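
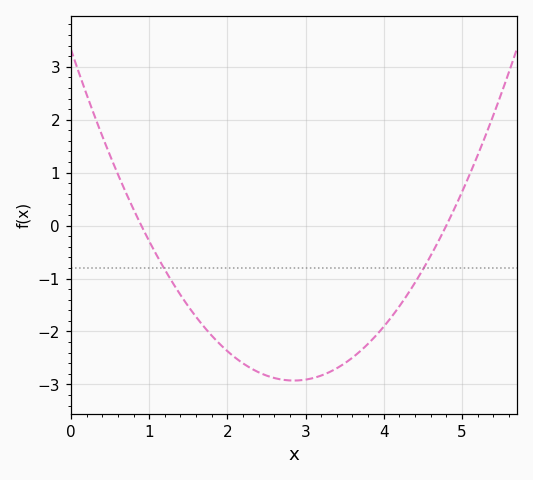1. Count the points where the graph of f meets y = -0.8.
2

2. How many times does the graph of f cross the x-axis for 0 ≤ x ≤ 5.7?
2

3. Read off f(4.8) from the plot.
0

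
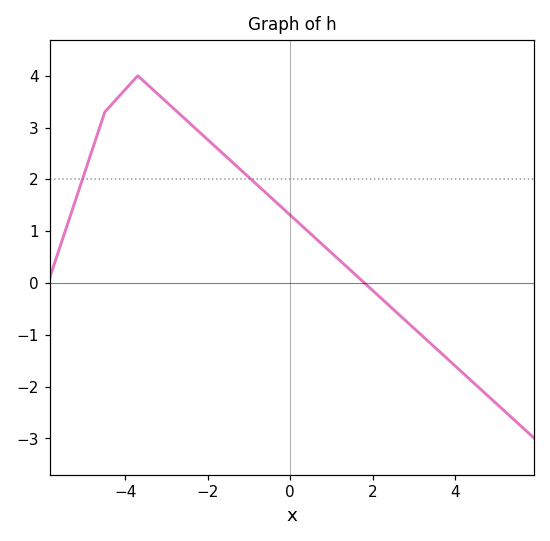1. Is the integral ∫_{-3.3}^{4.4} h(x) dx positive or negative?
positive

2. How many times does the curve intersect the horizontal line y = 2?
2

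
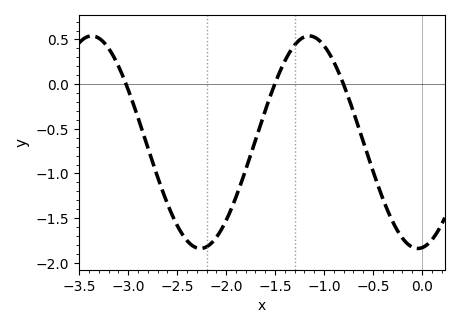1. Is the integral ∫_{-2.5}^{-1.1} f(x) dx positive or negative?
negative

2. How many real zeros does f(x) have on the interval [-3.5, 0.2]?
3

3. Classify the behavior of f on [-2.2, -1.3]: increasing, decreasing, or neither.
increasing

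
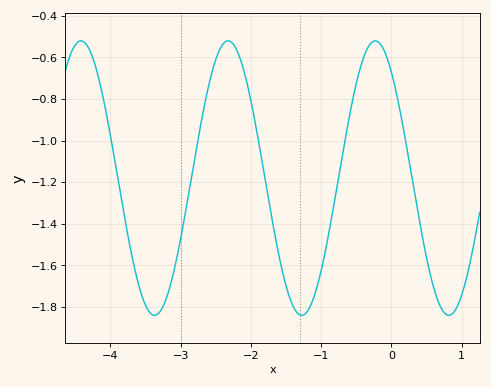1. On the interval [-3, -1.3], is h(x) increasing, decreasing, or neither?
neither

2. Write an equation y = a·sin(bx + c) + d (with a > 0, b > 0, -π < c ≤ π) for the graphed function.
y = 0.66sin(3x + 2.3) - 1.18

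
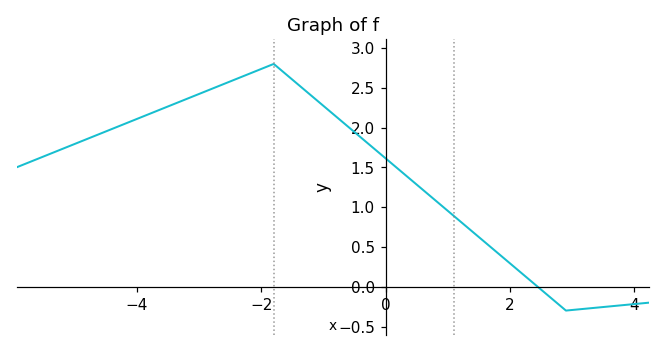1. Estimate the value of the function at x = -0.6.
2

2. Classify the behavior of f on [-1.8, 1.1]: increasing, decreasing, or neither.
decreasing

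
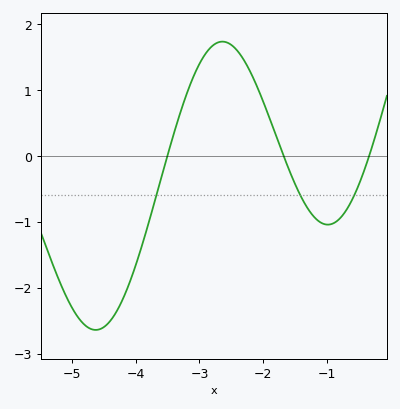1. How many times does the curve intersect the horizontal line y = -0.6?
3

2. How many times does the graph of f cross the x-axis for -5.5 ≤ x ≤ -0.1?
3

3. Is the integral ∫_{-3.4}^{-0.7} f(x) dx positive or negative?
positive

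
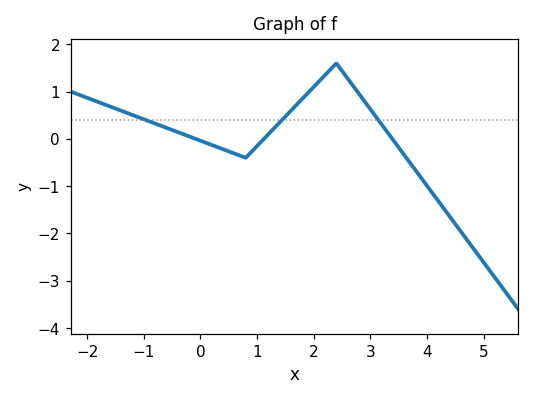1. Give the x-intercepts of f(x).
0, 1.2, 3.4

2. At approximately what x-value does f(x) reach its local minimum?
0.8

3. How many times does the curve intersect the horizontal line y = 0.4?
3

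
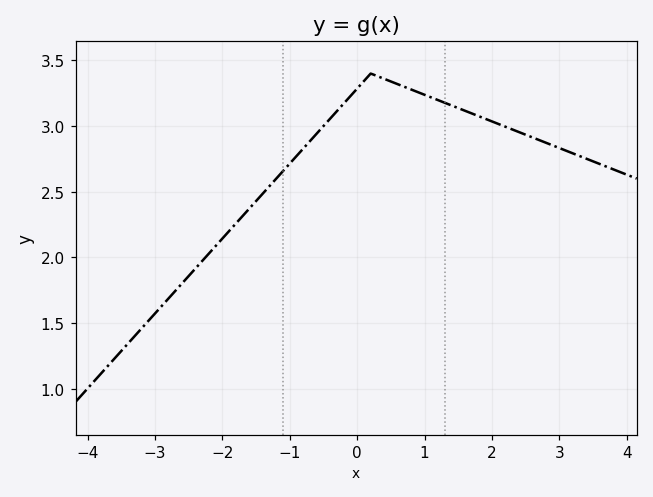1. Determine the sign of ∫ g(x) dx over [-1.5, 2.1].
positive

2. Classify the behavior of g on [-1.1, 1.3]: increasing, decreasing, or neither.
neither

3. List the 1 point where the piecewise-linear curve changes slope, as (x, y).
(0.2, 3.4)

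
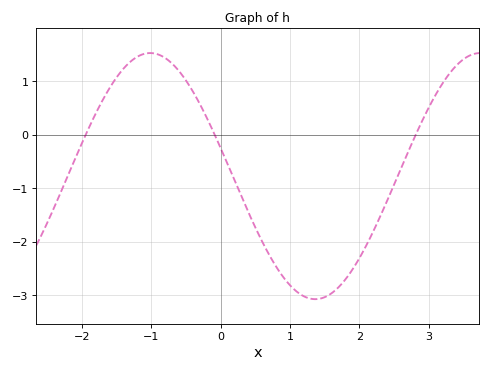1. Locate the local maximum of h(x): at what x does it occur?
-1.01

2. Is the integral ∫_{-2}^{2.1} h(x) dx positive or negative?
negative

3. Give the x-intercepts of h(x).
-1.95, -0.085, 2.81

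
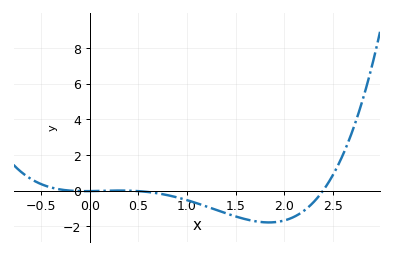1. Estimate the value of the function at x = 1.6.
-1.6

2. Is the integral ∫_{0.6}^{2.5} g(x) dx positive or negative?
negative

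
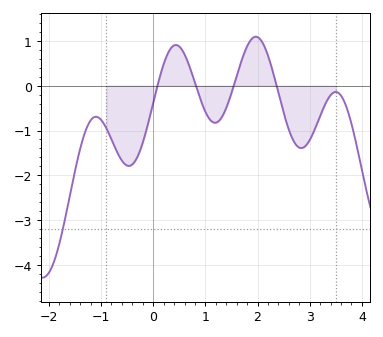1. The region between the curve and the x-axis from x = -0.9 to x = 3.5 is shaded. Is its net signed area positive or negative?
negative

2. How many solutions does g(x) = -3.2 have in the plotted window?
1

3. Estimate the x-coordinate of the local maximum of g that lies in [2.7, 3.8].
3.5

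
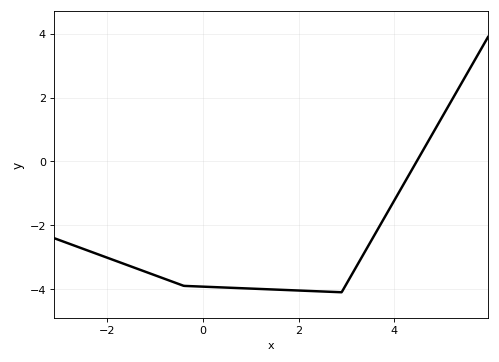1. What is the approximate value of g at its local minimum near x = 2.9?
-4.1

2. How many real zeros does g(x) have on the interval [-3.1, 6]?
1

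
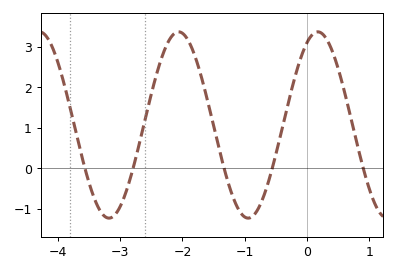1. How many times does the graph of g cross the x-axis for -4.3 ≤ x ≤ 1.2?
5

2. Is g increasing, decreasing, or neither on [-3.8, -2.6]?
neither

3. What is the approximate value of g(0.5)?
2.47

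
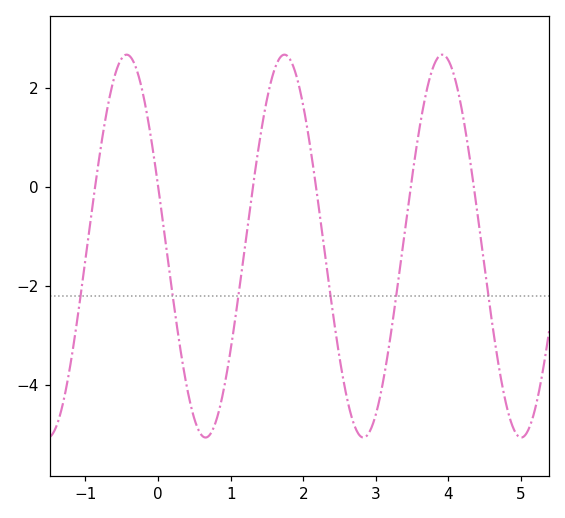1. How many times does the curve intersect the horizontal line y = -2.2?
6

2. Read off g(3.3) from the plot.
-2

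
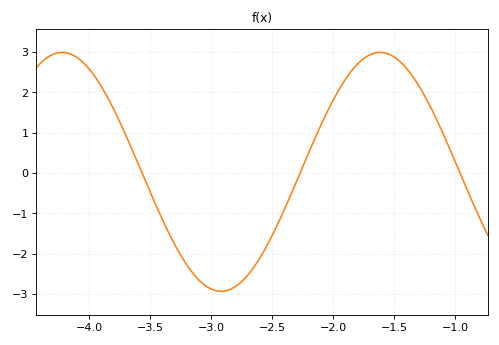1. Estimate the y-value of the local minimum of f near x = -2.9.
-2.9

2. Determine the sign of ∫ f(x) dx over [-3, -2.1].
negative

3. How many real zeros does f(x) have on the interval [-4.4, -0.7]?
3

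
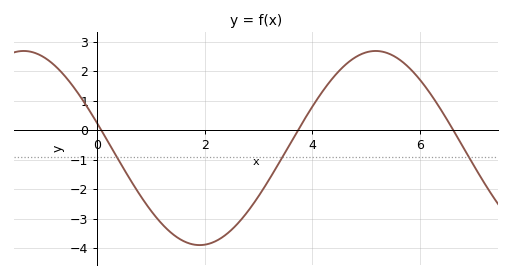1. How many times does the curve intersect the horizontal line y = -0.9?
3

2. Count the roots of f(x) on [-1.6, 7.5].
3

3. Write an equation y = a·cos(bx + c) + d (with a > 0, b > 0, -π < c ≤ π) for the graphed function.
y = 3.29cos(0.96x + 1.31) - 0.61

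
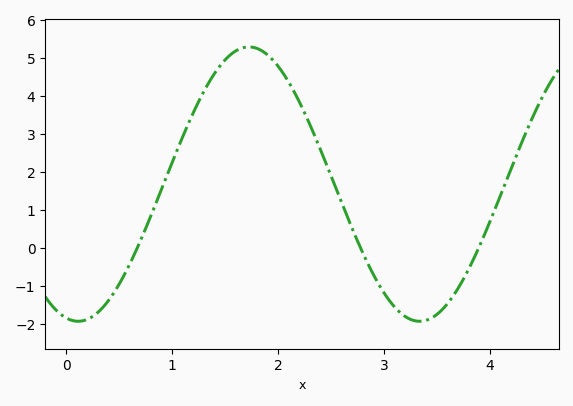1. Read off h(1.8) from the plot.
5.24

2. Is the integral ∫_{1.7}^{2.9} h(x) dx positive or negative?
positive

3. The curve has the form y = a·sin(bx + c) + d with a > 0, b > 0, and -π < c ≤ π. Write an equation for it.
y = 3.61sin(1.95x - 1.79) + 1.67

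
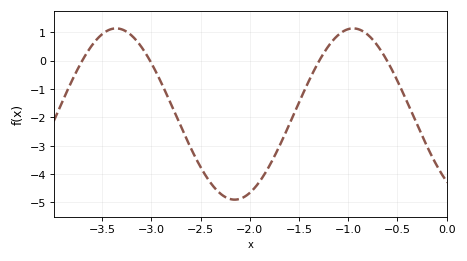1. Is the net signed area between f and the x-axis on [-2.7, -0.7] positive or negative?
negative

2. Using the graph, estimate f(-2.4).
-4.3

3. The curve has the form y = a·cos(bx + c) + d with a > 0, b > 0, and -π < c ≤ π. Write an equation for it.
y = 3.02cos(2.61x + 2.48) - 1.88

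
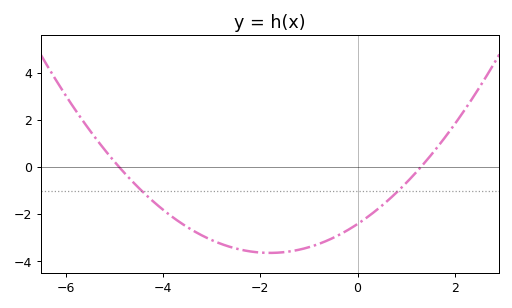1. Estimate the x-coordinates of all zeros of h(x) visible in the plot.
-5, 1.4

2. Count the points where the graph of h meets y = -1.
2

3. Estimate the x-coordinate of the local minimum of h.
-1.8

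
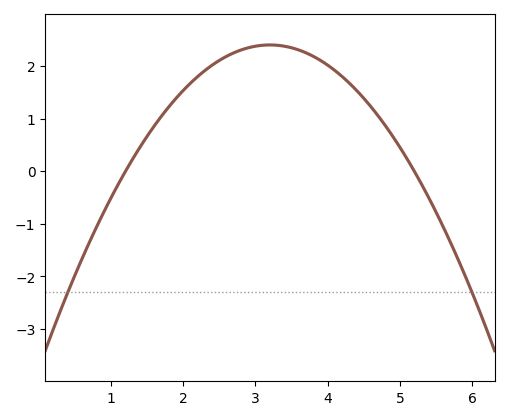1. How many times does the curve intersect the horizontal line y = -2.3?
2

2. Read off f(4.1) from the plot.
1.9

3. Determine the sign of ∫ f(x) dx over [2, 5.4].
positive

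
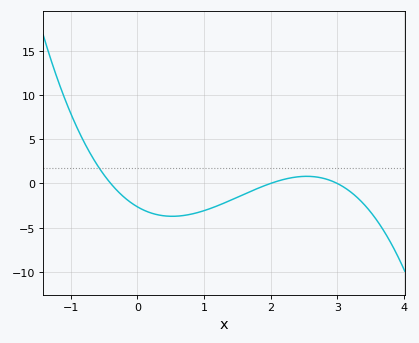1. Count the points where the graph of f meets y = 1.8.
1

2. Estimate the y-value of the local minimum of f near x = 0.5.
-3.5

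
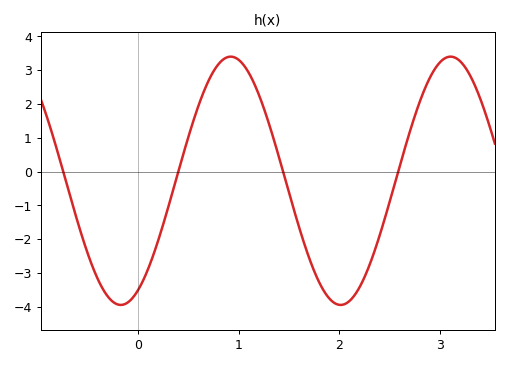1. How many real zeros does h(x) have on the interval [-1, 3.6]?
4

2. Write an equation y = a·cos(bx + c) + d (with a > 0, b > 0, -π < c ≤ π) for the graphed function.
y = 3.67cos(2.87x - 2.64) - 0.27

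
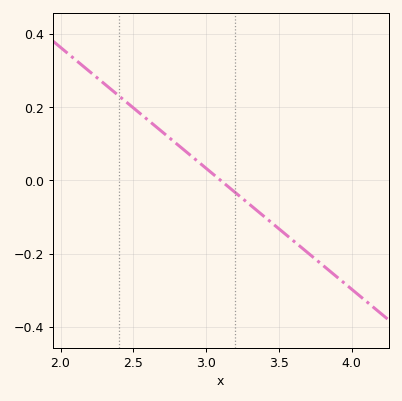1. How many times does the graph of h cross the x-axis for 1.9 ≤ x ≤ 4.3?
1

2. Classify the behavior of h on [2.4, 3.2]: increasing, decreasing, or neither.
decreasing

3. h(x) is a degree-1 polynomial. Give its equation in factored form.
y = -0.33(x - 3.1)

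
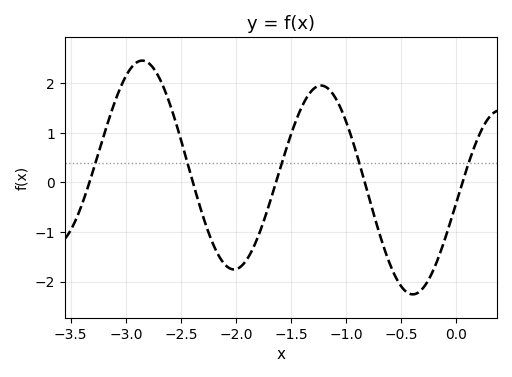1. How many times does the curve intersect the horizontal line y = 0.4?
5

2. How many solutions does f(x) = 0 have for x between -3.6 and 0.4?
5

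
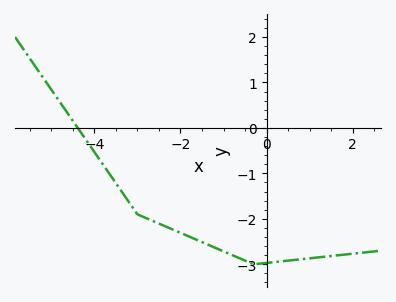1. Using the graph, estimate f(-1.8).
-2.4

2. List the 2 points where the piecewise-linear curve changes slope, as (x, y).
(-3, -1.9); (-0.3, -3)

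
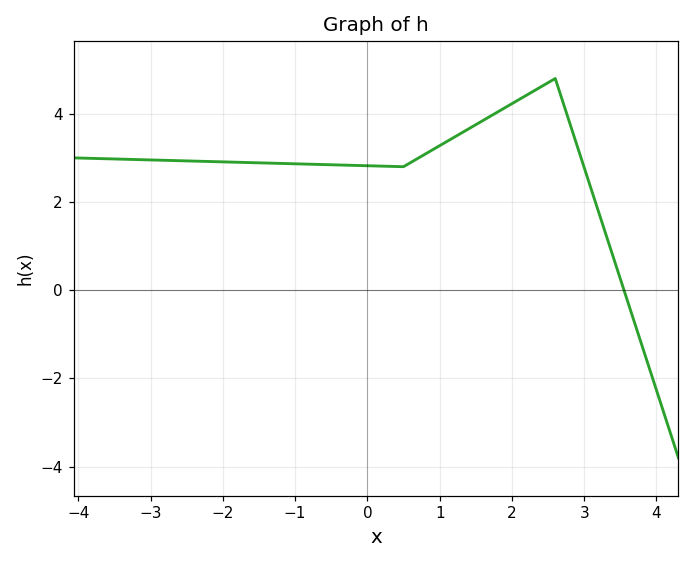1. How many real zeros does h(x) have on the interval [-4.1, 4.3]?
1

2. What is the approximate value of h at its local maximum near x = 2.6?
4.8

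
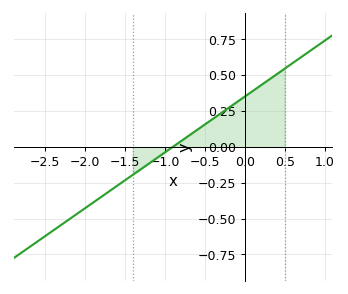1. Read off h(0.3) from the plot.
0.46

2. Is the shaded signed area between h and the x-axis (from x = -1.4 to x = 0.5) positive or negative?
positive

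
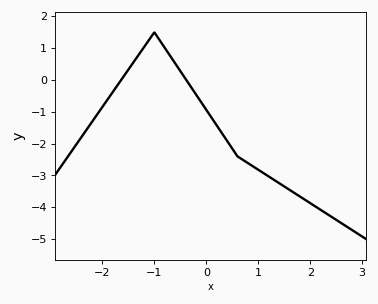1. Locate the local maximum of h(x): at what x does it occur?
-0.999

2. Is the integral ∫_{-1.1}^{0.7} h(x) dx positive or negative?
negative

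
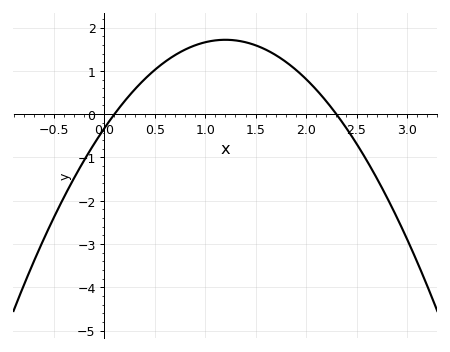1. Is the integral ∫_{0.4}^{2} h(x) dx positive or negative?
positive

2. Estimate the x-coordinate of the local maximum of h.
1.2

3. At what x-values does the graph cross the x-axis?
0.1, 2.3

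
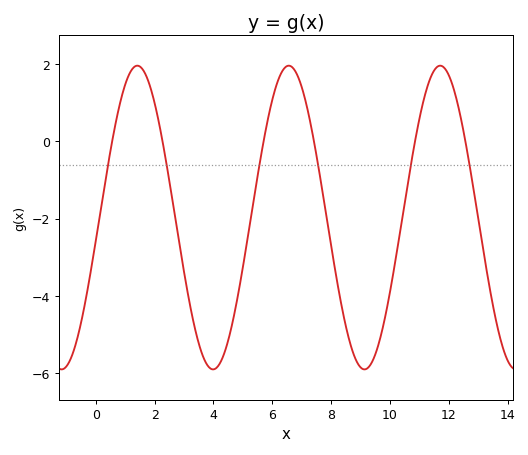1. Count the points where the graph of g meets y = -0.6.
6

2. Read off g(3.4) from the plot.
-5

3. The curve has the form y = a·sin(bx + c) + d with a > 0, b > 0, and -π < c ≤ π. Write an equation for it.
y = 3.93sin(1.2x - 0.15) - 1.97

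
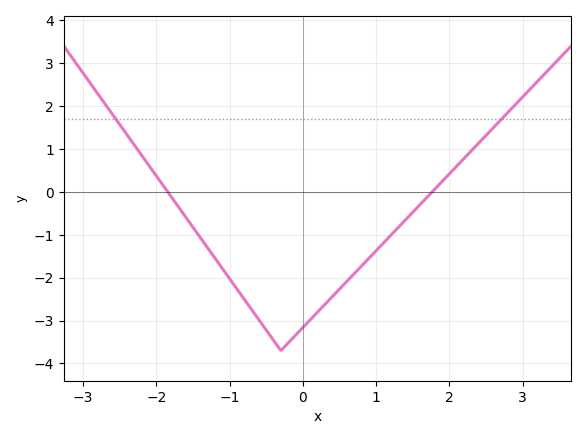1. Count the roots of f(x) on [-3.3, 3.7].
2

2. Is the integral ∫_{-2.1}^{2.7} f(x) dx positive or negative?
negative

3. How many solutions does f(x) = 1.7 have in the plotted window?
2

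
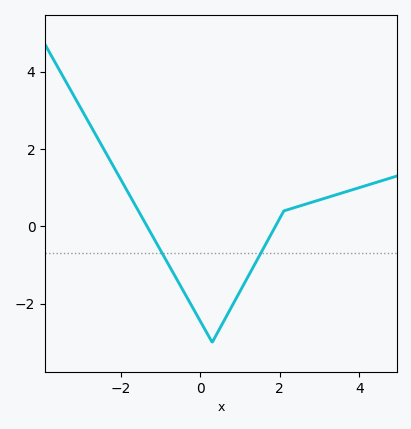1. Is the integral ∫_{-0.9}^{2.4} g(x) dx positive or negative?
negative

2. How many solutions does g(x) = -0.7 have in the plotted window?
2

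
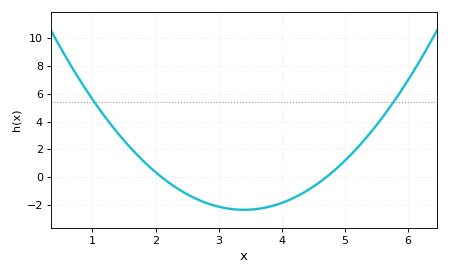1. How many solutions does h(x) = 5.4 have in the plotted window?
2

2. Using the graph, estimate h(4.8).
0.373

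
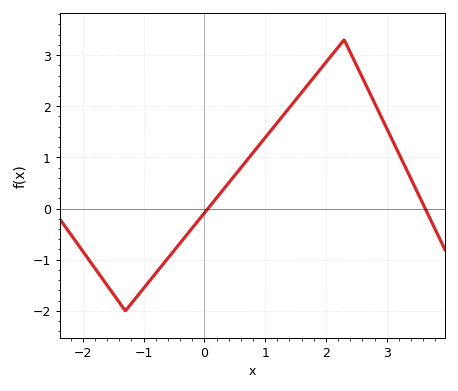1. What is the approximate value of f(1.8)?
2.56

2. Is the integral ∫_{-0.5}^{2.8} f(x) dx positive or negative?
positive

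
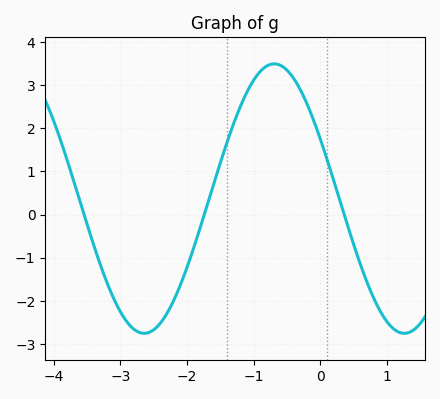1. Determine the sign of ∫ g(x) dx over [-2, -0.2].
positive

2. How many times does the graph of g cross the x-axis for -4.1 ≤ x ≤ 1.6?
3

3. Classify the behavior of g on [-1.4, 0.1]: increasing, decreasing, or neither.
neither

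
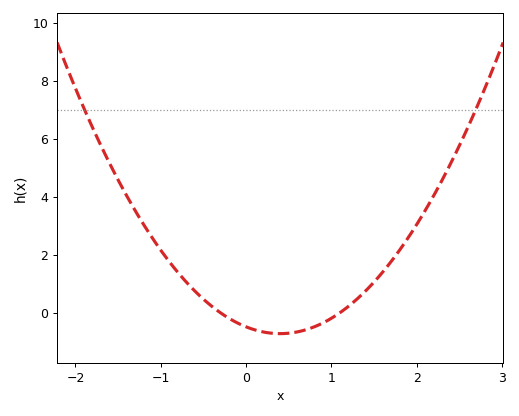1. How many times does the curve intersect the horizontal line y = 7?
2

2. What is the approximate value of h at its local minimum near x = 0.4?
-0.72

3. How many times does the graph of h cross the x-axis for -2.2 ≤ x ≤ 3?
2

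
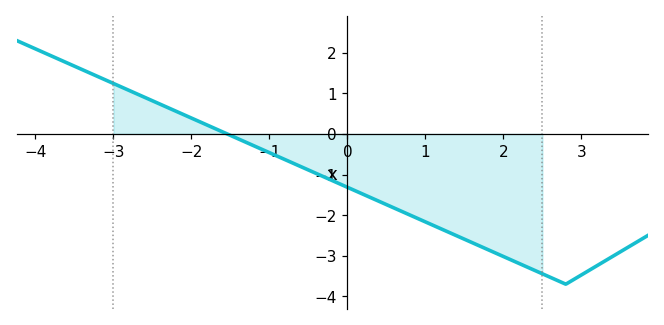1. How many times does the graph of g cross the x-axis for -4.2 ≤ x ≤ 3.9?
1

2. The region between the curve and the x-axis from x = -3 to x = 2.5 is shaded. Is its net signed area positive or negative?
negative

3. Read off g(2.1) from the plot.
-3.1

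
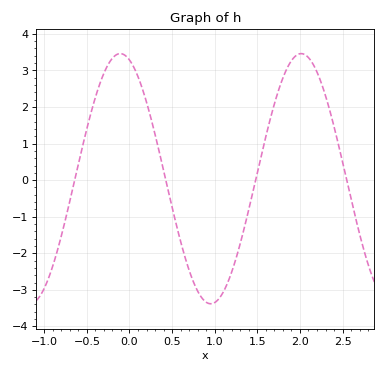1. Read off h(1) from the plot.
-3.3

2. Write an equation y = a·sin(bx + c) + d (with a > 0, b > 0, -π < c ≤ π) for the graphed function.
y = 3.42sin(3x + 1.9) + 0.04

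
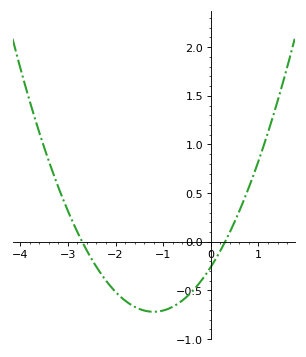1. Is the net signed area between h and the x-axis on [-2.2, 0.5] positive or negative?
negative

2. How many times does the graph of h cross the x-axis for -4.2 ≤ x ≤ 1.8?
2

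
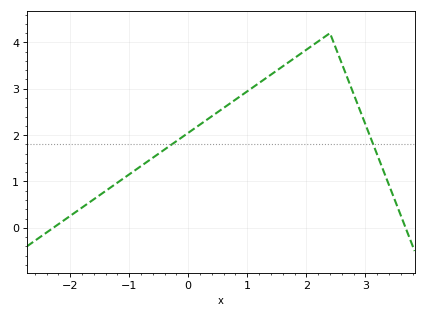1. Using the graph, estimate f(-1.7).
0.5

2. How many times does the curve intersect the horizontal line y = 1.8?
2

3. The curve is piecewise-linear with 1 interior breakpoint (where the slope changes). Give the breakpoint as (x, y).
(2.4, 4.2)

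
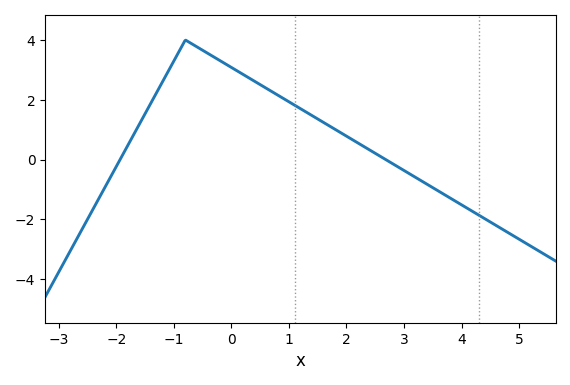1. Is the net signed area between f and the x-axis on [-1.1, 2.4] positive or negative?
positive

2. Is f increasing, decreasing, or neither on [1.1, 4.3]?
decreasing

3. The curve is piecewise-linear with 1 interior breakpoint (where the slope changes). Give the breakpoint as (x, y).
(-0.8, 4)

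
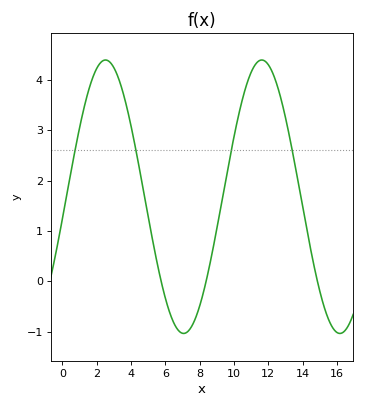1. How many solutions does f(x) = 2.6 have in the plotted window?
4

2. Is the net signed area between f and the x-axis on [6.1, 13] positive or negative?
positive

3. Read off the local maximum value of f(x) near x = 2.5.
4.39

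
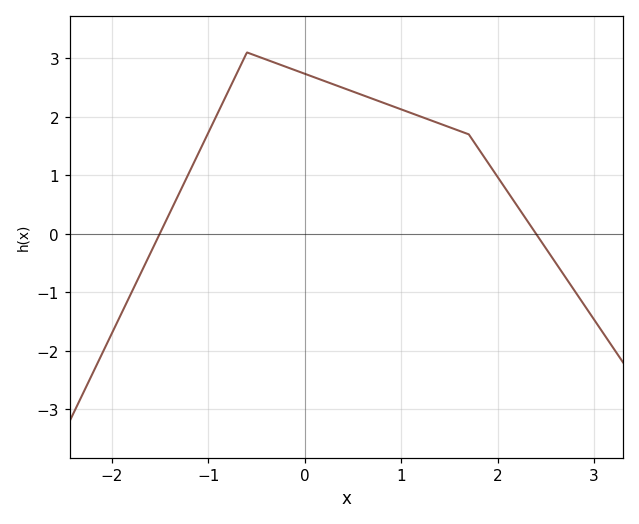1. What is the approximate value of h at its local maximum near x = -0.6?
3.1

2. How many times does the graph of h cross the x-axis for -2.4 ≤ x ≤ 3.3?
2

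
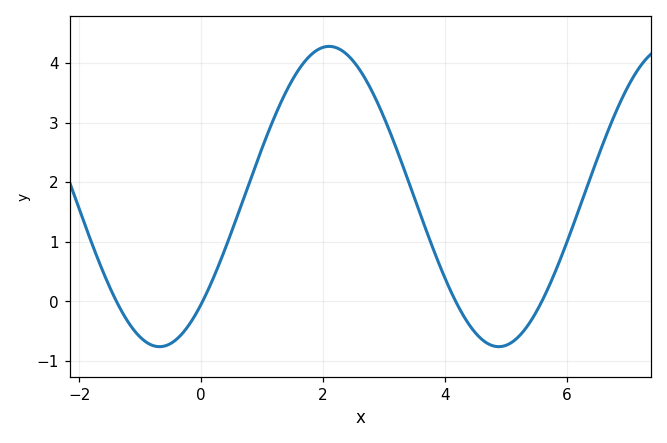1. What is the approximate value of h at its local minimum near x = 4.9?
-0.8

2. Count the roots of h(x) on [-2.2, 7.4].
4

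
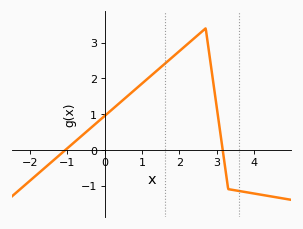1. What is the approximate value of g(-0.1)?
0.9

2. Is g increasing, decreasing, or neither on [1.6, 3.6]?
neither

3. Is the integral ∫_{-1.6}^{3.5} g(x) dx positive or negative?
positive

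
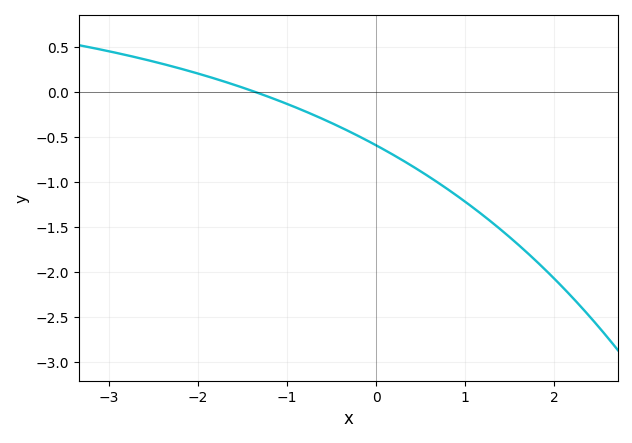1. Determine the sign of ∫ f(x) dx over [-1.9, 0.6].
negative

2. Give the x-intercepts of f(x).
-1.35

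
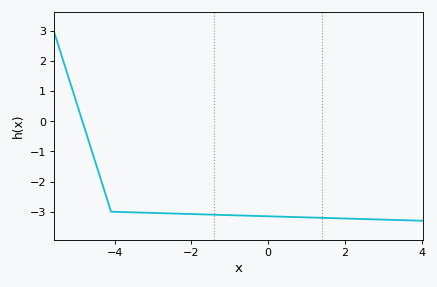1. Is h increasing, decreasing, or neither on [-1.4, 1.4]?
decreasing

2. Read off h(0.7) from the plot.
-3.18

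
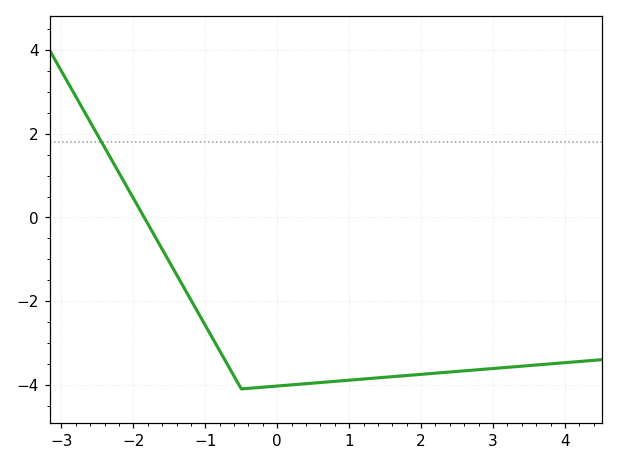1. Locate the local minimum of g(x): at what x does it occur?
-0.5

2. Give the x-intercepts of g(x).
-1.85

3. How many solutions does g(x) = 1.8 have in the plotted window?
1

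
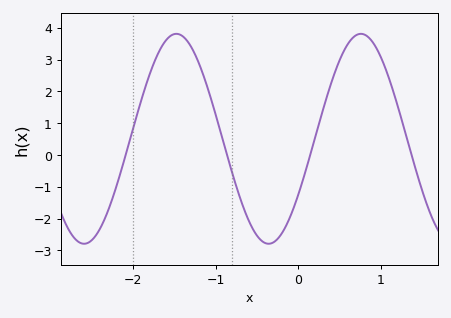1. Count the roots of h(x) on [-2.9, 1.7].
4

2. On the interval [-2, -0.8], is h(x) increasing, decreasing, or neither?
neither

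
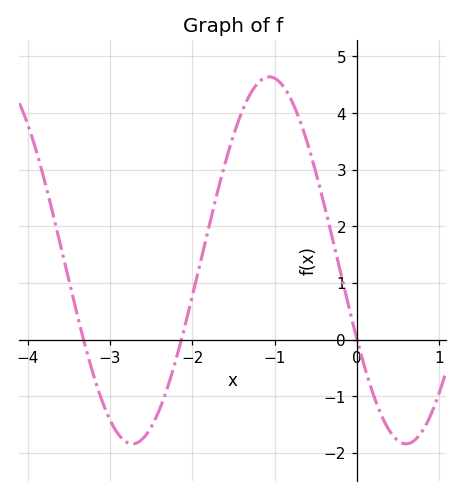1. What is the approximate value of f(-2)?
0.764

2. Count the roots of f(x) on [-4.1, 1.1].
3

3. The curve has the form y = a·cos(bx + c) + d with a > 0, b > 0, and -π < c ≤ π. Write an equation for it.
y = 3.24cos(1.89x + 2.01) + 1.4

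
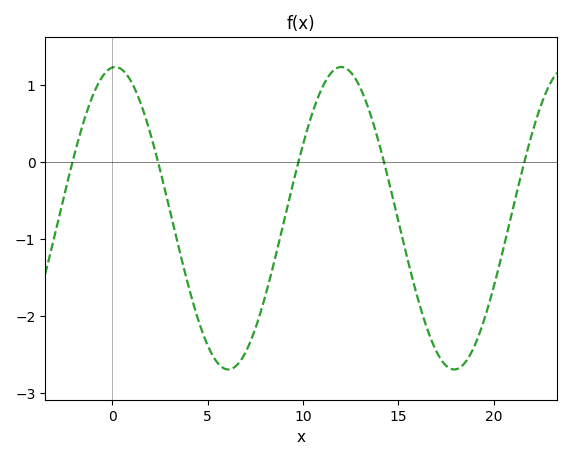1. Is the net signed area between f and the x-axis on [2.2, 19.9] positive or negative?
negative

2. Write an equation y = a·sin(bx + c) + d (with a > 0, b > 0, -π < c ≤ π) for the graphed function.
y = 1.96sin(0.53x + 1.49) - 0.73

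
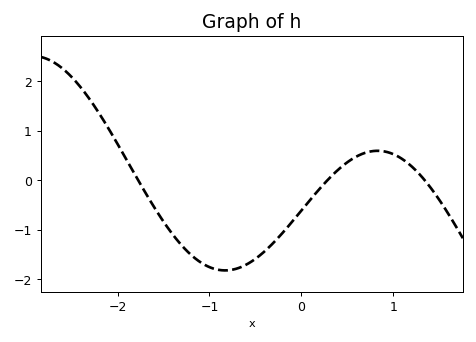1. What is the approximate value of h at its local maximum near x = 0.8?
0.6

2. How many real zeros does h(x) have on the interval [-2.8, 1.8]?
3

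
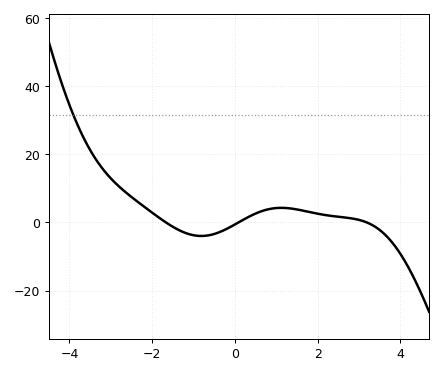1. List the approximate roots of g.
-1.67, 0.089, 3.18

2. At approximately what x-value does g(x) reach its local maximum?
1.12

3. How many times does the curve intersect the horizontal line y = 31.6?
1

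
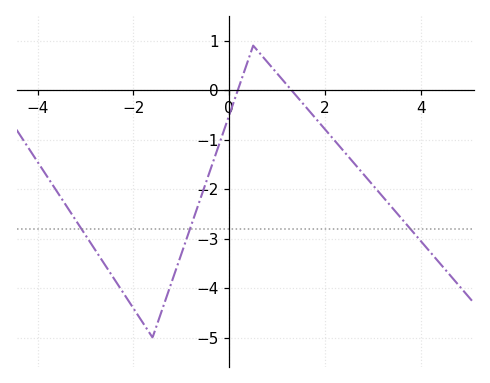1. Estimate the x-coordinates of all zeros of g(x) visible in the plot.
0.18, 1.3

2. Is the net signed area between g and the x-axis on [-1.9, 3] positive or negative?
negative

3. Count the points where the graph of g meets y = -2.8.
3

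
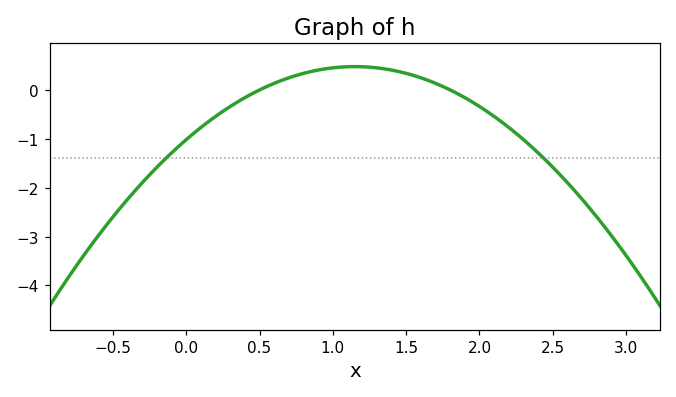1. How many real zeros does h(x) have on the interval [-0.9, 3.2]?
2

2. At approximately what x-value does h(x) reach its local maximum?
1.15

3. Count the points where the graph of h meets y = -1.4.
2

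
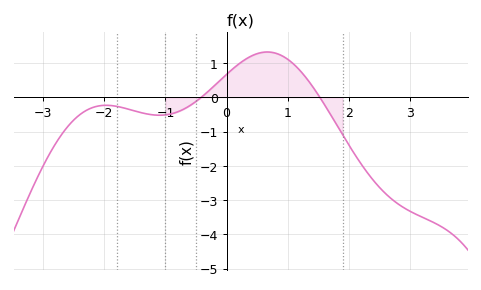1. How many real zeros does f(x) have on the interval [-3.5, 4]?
2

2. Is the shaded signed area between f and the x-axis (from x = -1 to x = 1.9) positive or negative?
positive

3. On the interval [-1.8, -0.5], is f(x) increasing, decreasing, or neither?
neither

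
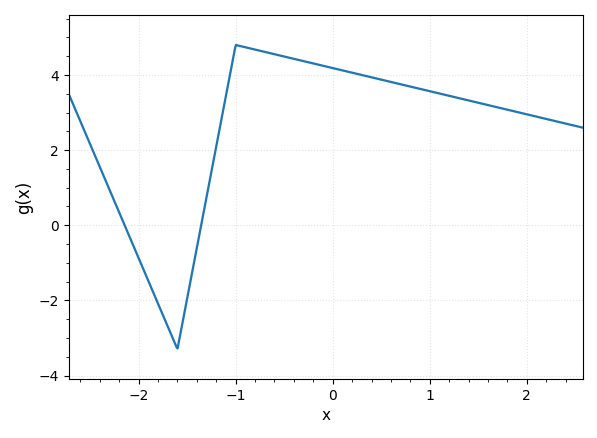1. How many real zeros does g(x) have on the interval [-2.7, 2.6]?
2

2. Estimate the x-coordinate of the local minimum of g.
-1.6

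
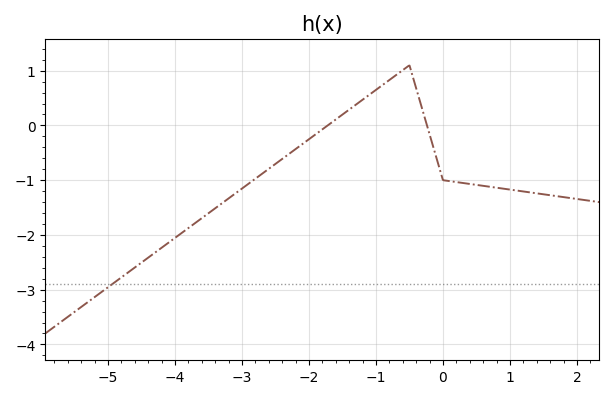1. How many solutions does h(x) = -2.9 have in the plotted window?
1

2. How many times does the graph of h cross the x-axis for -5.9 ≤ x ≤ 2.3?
2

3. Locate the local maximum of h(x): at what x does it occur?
-0.6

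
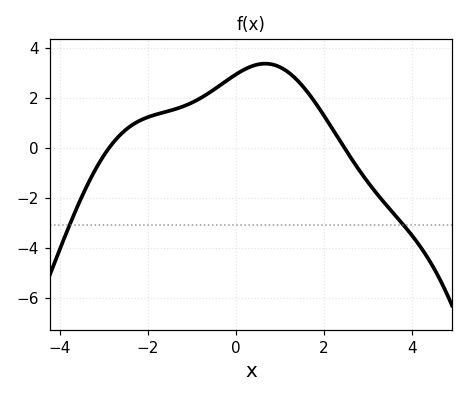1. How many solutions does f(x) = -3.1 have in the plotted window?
2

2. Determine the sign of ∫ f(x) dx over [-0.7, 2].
positive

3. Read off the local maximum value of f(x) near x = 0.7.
3.38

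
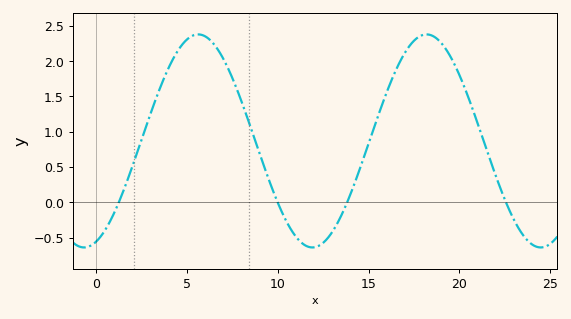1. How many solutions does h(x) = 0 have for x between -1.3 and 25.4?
4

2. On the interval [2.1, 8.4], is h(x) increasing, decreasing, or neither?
neither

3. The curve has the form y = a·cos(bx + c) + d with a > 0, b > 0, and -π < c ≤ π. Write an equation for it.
y = 1.51cos(0.5x - 2.8) + 0.87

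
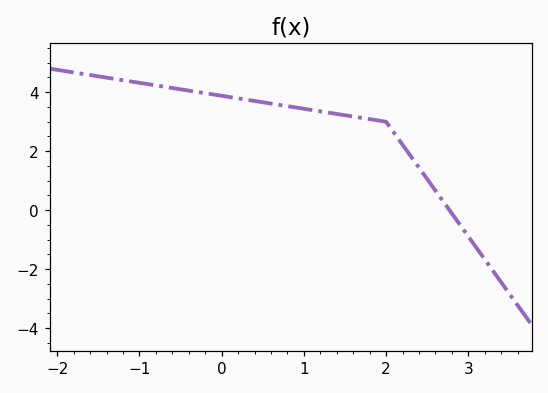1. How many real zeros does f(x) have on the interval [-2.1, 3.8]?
1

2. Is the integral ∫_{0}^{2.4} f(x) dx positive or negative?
positive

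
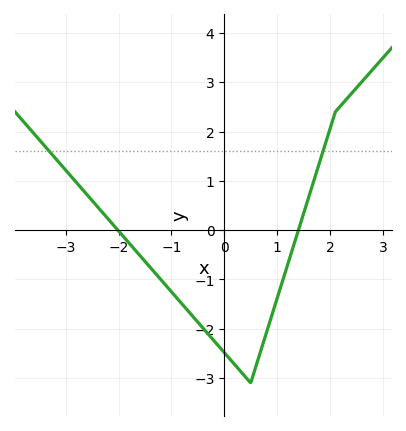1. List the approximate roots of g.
-2.01, 1.4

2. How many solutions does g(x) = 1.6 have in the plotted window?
2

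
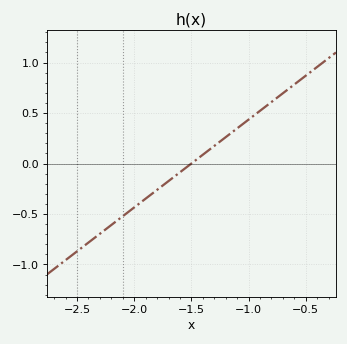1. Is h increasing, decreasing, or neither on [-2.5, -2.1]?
increasing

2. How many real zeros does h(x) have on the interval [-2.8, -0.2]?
1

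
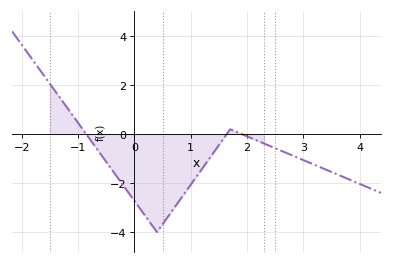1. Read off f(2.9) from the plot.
-0.964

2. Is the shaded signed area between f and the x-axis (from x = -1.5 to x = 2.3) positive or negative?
negative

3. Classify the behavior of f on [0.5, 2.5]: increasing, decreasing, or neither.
neither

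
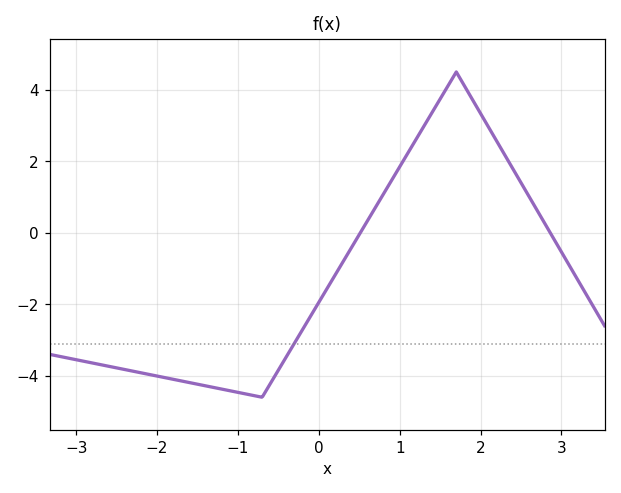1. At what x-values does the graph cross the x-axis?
0.513, 2.86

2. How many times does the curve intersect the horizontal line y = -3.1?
1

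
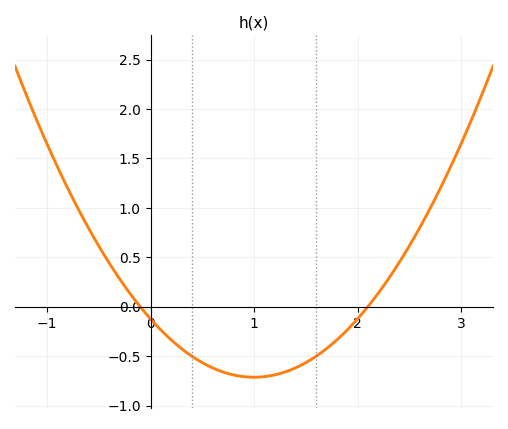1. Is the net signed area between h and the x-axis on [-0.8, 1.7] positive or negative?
negative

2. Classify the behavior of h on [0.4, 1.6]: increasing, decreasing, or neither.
neither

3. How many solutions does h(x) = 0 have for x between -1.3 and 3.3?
2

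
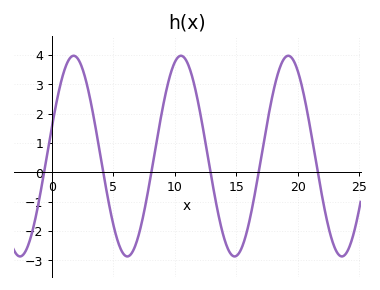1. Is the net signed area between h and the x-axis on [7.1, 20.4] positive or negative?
positive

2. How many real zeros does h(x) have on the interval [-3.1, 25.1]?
6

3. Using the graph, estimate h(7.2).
-1.9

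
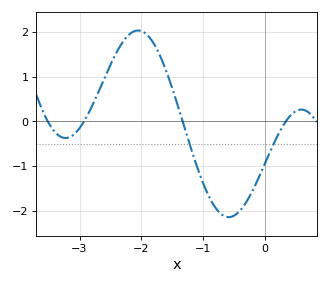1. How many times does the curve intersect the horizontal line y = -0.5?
2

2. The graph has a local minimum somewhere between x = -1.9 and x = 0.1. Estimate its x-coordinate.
-0.587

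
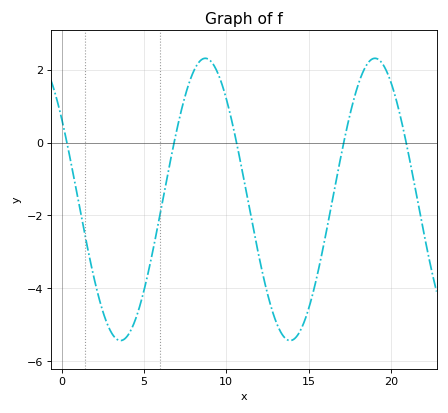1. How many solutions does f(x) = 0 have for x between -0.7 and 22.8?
5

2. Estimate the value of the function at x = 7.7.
1.6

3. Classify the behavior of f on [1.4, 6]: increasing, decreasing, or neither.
neither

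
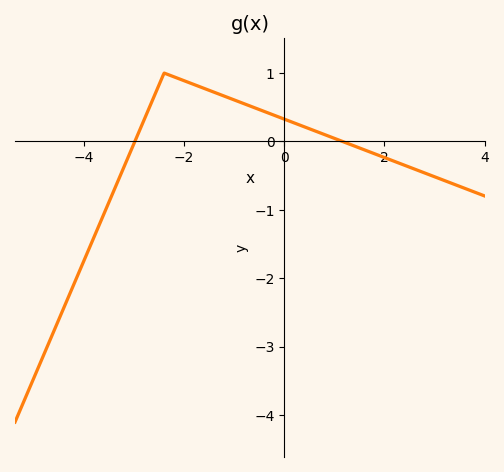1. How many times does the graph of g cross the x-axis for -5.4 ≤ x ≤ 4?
2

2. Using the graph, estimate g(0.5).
0.186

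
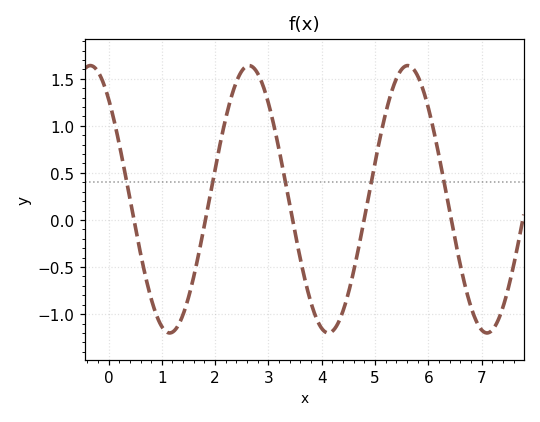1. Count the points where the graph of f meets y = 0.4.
5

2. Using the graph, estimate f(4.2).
-1.18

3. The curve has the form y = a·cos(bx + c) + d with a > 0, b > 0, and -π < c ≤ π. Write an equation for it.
y = 1.42cos(2.11x + 0.722) + 0.22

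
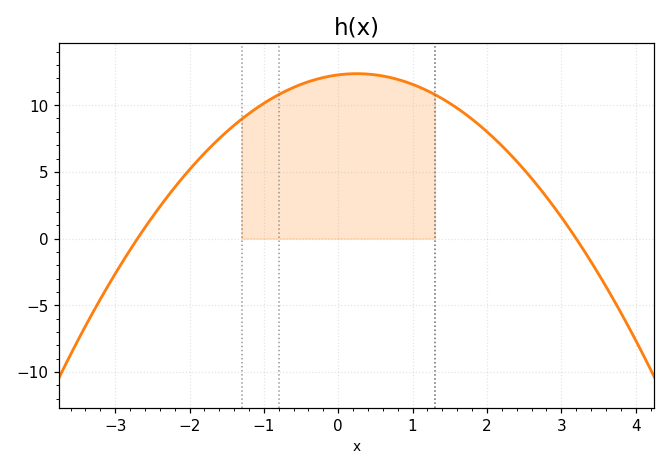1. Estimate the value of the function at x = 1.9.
8.5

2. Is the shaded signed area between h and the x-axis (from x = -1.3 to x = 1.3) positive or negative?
positive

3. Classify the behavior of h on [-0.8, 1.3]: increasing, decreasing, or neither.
neither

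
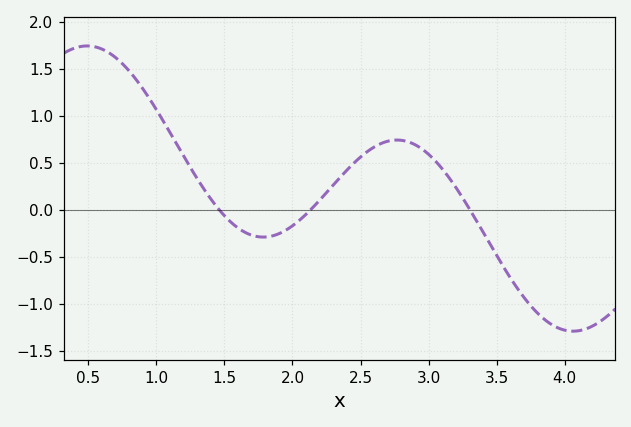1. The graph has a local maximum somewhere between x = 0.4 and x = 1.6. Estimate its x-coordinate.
0.492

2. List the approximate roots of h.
1.46, 2.13, 3.31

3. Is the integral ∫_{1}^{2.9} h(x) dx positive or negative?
positive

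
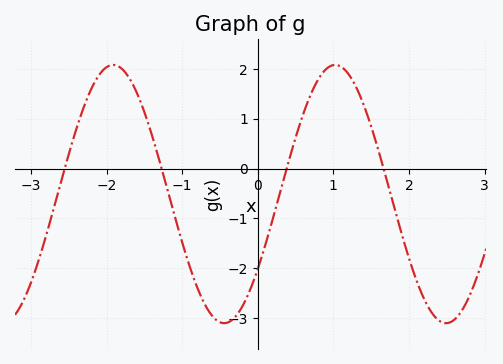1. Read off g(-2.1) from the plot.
1.87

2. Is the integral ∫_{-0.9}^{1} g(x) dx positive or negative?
negative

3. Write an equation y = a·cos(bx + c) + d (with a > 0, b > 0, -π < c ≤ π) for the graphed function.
y = 2.59cos(2.14x - 2.19) - 0.51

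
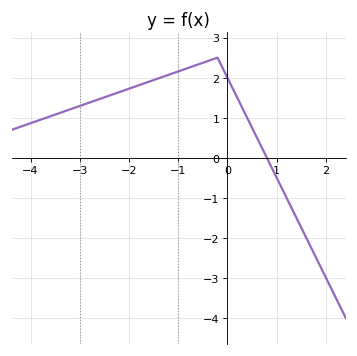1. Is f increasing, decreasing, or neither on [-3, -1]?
increasing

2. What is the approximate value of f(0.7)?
0.256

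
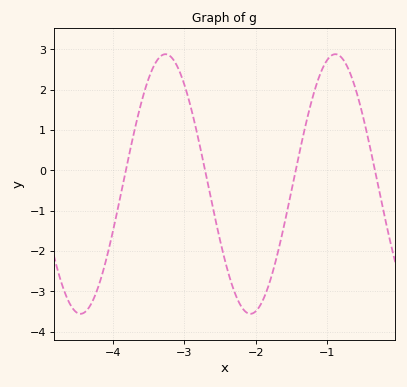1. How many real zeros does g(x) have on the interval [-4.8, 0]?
4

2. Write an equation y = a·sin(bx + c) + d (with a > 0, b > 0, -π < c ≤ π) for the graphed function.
y = 3.22sin(2.63x - 2.4) - 0.34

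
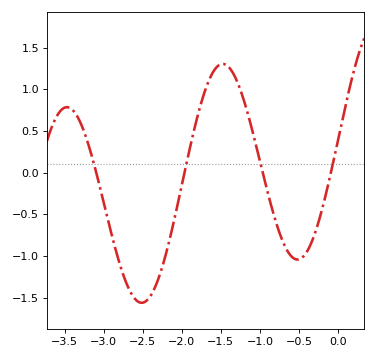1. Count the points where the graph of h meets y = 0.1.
4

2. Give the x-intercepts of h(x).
-3.1, -1.97, -0.963, -0.091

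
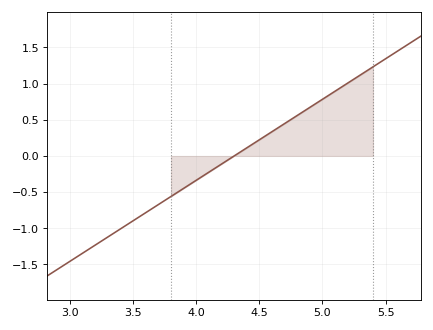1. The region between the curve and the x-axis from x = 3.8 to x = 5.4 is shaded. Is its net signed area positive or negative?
positive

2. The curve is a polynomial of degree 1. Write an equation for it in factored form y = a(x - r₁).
y = 1.12(x - 4.3)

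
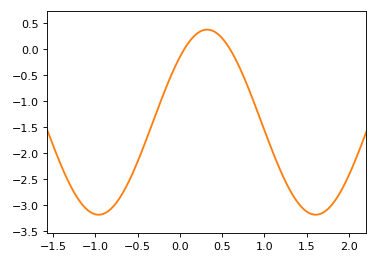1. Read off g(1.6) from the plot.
-3.19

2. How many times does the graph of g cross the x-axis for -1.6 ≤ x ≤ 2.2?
2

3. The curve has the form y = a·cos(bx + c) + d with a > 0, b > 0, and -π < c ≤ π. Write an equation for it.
y = 1.78cos(2.45x - 0.79) - 1.41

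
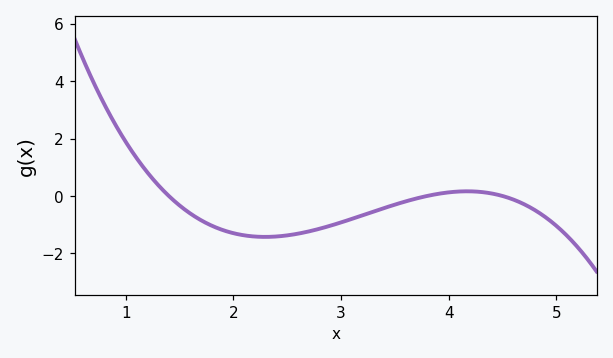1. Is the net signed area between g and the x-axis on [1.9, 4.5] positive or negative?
negative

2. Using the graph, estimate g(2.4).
-1.41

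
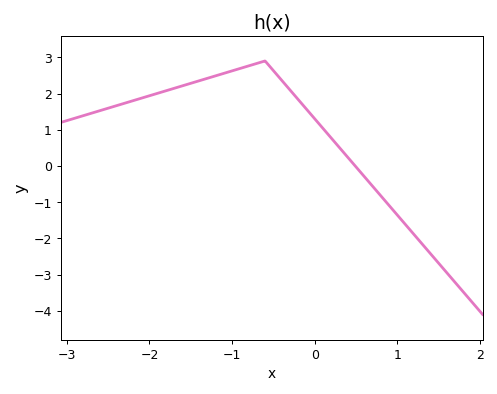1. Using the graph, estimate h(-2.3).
1.7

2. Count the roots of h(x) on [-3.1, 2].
1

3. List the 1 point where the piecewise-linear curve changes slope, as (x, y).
(-0.6, 2.9)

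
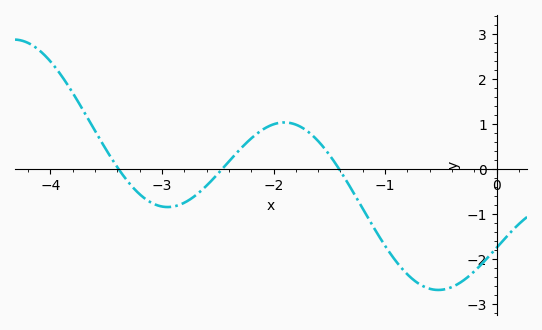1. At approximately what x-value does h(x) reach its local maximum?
-1.9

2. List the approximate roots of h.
-3.4, -2.5, -1.4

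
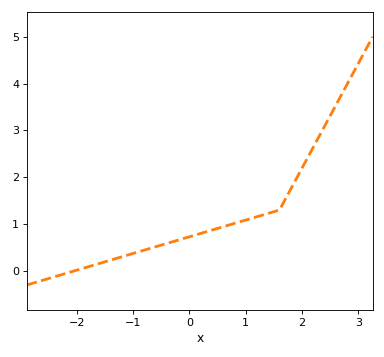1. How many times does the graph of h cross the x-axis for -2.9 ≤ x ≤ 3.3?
1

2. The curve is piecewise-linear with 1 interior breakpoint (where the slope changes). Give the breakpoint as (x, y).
(1.6, 1.3)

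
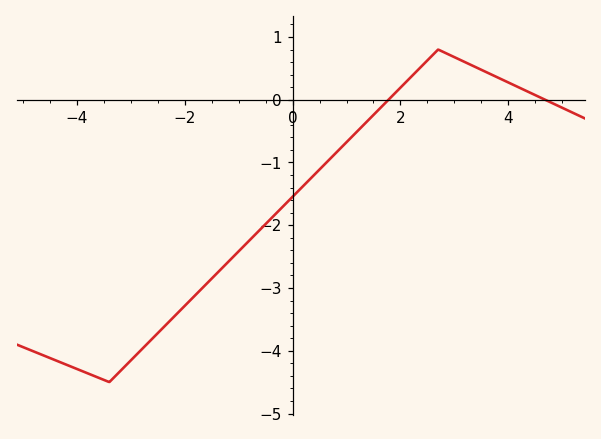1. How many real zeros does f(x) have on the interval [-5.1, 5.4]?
2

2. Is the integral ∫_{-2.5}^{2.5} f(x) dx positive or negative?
negative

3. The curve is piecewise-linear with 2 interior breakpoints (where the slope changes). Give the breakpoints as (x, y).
(-3.4, -4.5); (2.7, 0.8)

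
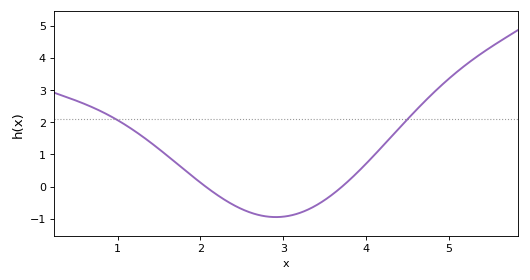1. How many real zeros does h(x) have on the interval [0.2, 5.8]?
2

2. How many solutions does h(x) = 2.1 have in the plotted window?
2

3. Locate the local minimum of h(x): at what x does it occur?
2.9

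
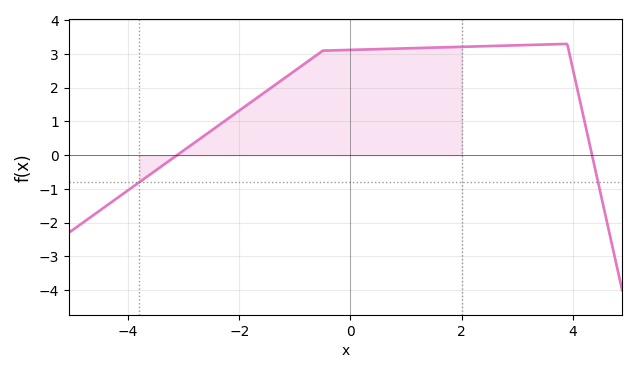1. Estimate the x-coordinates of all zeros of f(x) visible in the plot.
-3.12, 4.35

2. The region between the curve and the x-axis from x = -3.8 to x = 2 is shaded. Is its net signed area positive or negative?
positive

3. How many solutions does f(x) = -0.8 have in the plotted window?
2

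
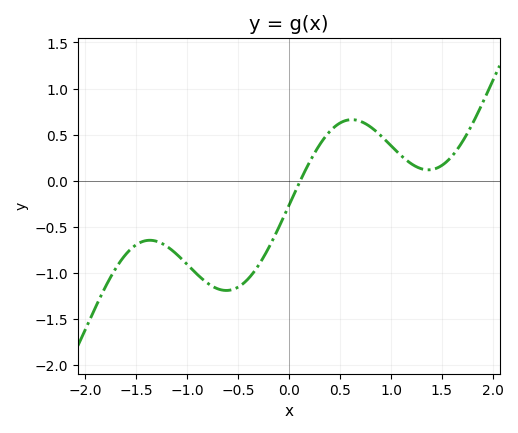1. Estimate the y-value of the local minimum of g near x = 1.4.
0.1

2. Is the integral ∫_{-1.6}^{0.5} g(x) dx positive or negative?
negative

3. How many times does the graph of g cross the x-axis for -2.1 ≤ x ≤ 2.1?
1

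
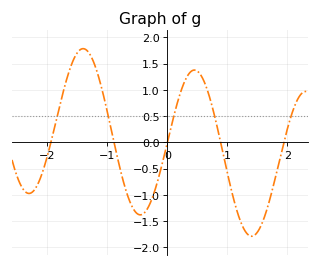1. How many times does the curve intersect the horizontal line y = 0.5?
5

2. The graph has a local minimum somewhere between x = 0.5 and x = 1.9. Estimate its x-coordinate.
1.4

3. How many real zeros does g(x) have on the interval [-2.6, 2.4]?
5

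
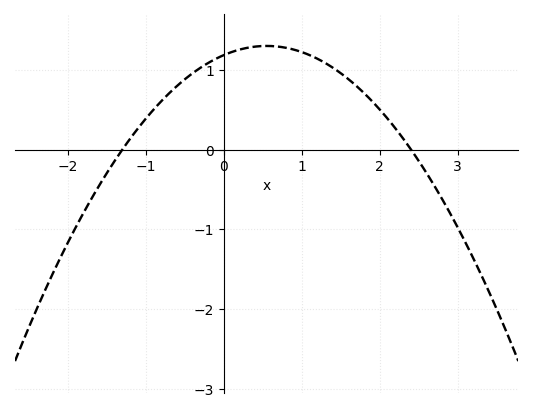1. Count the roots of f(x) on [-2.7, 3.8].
2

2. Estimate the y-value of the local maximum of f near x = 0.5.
1.3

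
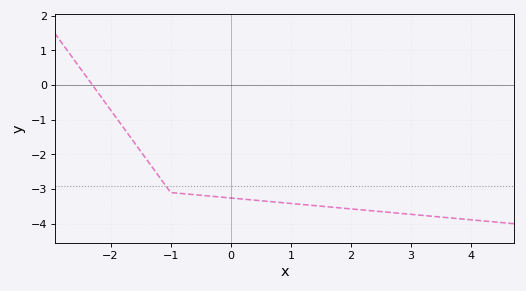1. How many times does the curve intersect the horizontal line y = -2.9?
1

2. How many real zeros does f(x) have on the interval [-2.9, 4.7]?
1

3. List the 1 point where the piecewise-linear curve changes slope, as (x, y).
(-1, -3.1)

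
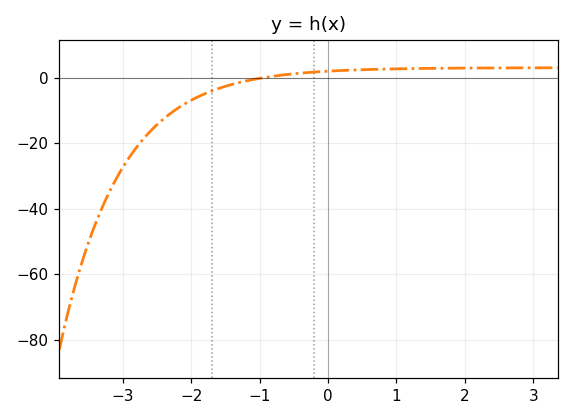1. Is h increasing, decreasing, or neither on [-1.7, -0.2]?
increasing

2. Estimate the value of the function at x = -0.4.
2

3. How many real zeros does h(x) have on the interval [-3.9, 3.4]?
1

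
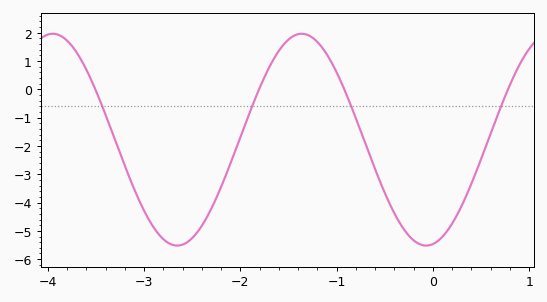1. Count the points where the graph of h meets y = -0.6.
4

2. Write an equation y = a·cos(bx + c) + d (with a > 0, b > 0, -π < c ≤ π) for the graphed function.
y = 3.74cos(2.43x - 2.97) - 1.78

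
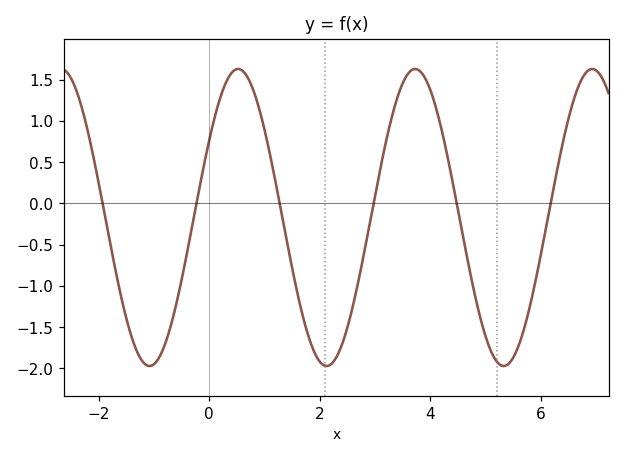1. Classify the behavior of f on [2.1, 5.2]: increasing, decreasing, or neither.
neither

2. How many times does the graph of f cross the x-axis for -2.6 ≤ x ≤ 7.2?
6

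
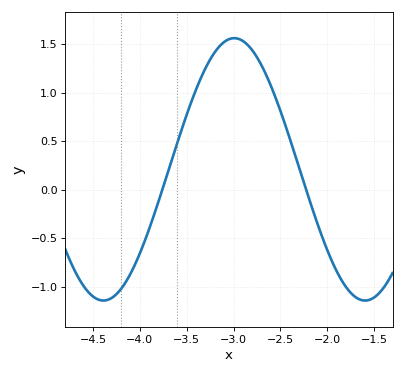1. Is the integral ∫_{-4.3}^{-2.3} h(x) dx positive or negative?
positive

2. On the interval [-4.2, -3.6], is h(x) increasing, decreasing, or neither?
increasing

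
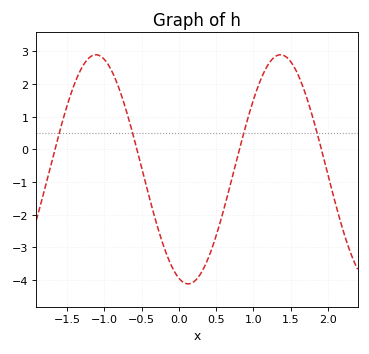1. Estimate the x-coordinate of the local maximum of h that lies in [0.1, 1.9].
1.36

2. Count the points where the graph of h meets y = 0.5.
4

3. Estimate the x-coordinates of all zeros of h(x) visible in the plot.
-1.66, -0.562, 0.813, 1.91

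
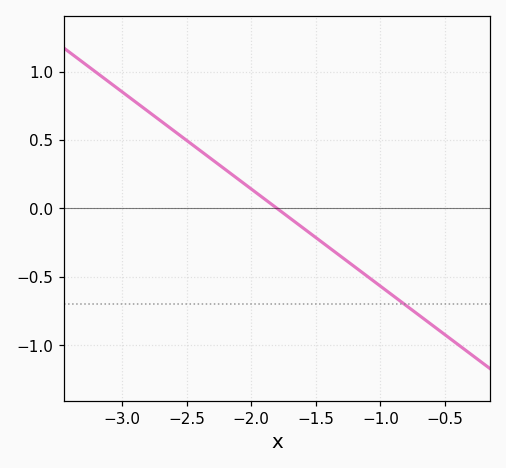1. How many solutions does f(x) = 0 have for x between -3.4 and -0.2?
1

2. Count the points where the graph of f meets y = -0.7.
1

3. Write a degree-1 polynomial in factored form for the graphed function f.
y = -0.71(x + 1.8)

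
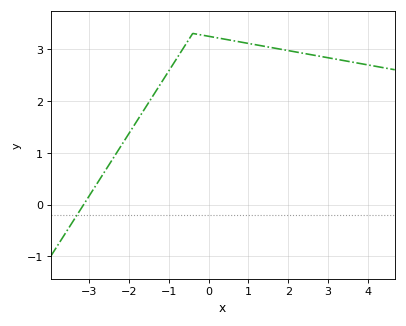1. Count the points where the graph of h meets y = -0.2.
1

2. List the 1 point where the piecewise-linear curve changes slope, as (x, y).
(-0.4, 3.3)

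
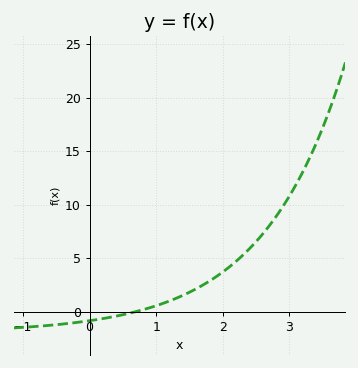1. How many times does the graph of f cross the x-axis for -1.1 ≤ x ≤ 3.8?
1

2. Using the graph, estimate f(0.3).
-0.5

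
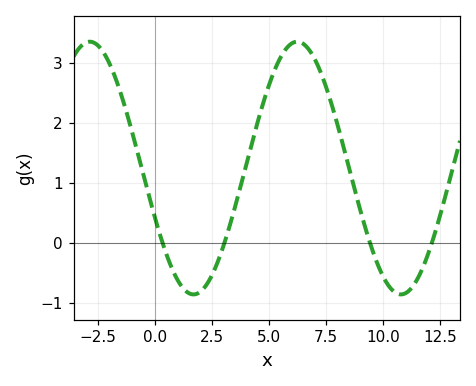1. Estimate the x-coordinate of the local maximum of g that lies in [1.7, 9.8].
6.2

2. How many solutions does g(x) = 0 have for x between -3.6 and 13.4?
4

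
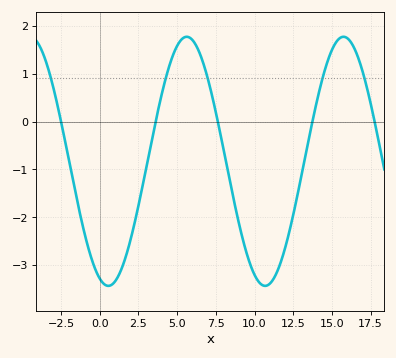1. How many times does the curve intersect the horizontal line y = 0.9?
5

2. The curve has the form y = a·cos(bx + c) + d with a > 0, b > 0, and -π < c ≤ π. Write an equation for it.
y = 2.6cos(0.62x + 2.8) - 0.83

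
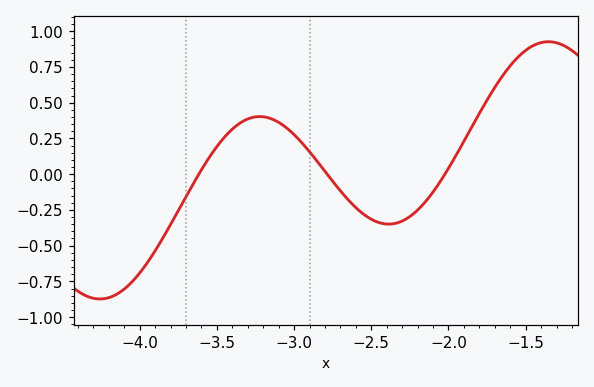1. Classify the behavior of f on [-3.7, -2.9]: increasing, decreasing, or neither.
neither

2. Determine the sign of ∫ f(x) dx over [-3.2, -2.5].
positive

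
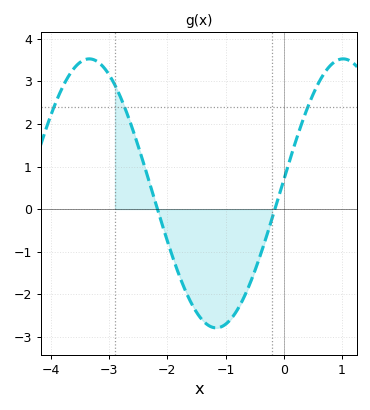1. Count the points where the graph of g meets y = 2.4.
3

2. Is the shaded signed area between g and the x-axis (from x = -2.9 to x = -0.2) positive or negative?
negative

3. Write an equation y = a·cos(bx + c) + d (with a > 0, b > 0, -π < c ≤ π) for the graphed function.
y = 3.16cos(1.4x - 1.5) + 0.37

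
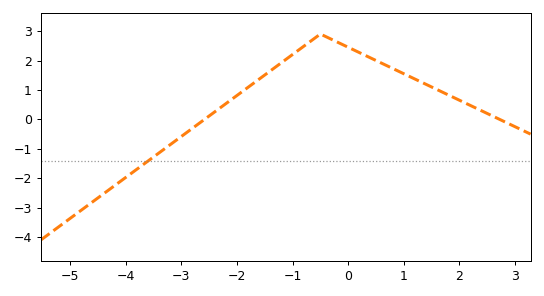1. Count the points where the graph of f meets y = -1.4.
1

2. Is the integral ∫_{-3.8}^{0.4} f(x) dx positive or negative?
positive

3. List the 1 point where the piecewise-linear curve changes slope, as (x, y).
(-0.5, 2.9)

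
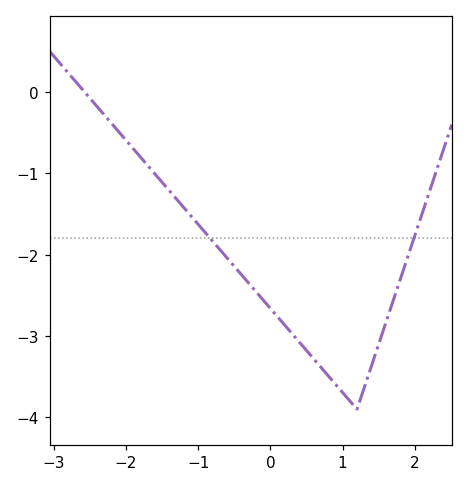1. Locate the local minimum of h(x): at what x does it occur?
1.2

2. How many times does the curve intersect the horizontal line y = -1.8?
2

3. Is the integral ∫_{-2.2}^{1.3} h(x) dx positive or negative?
negative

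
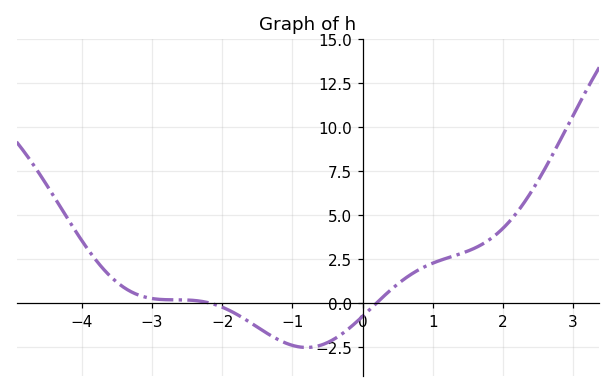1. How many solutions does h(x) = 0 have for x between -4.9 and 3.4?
2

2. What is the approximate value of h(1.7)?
3.34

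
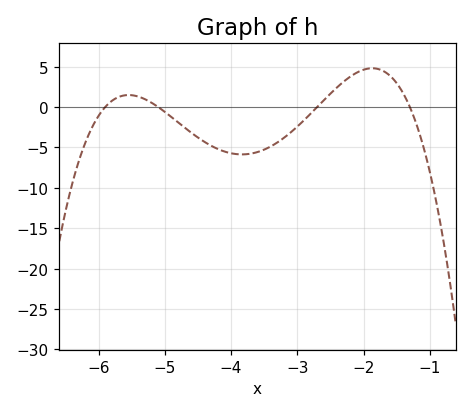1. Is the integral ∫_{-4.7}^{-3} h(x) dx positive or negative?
negative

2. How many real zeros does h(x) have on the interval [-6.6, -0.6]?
4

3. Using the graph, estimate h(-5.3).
1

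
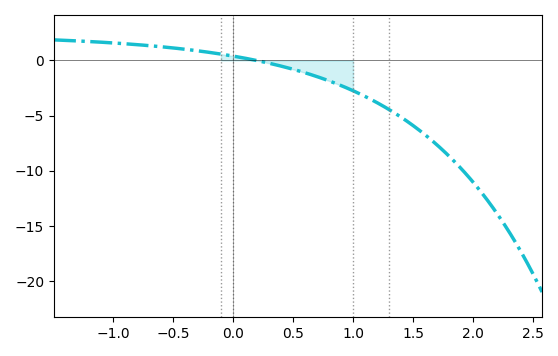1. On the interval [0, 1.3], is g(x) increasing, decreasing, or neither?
decreasing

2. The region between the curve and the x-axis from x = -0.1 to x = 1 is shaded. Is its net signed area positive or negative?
negative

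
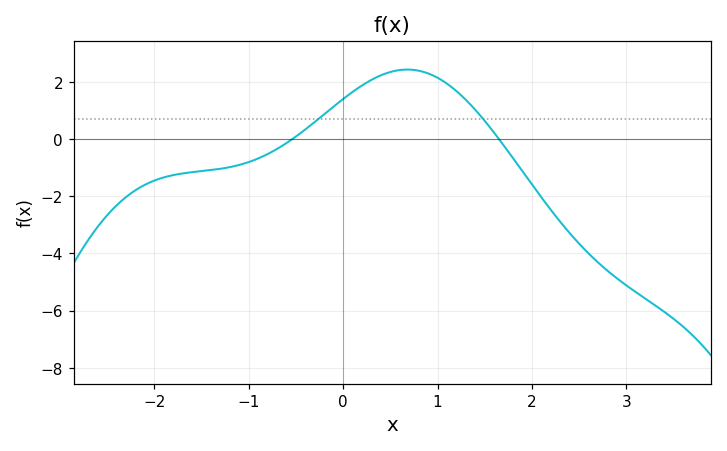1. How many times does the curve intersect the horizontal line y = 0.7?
2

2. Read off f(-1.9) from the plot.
-1.4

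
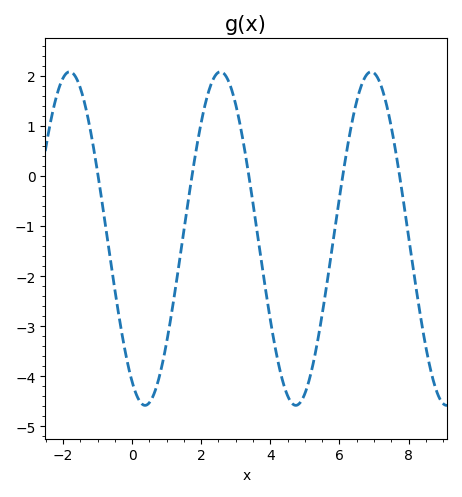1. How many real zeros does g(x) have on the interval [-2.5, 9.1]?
5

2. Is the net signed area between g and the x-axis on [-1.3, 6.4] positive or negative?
negative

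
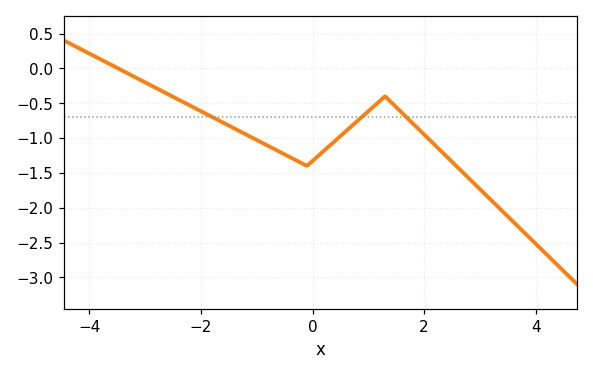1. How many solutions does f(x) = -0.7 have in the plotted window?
3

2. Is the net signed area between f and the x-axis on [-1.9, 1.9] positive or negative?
negative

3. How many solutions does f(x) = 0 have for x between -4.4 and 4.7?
1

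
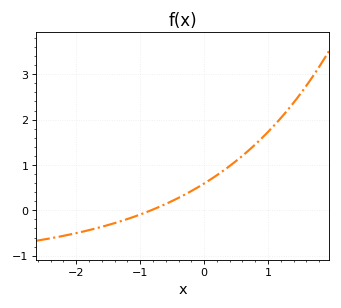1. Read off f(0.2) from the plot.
0.8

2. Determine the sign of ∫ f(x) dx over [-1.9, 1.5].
positive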